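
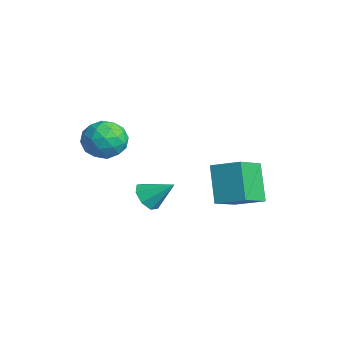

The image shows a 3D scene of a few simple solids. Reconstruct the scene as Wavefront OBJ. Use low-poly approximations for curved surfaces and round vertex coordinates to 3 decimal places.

v -0.41 -3.263 -1.214
v 0.139 -3.346 -1.532
v 0.13 -2.477 -0.486
v -0.134 -2.984 -1.72
v -0.568 -2.786 -1.611
v -0.91 -2.867 -1.27
v -0.959 -3.18 -0.896
v -0.687 -3.541 -0.709
v -0.253 -3.739 -0.817
v 0.09 -3.658 -1.158
v -2.018 0.496 -1.356
v -1.263 -0.606 -0.652
v -1.227 1.316 -0.921
v -0.472 0.214 -0.216
v -1.048 0.286 -2.724
v -0.293 -0.816 -2.019
v -0.257 1.106 -2.288
v 0.498 0.004 -1.584
v -3.468 -3.031 0.606
v -2.98 -3.104 -0.151
v -3.86 -4.436 0.491
v -3.372 -4.509 -0.266
v -2.957 -4.399 0.53
v -2.715 -3.531 0.601
v -4.125 -4.009 -0.261
v -3.883 -3.141 -0.19
v -3.386 -3.709 -0.687
v -2.664 -3.95 -0.198
v -4.176 -3.59 0.538
v -3.454 -3.831 1.027
v -3.19 -2.944 0.238
v -3.65 -4.596 0.102
v -3.407 -4.531 0.57
v -3.119 -4.575 0.125
v -3.034 -3.195 0.68
v -2.747 -3.238 0.235
v -2.734 -3.999 0.635
v -4.093 -4.302 0.105
v -3.806 -4.345 -0.34
v -3.721 -2.965 0.215
v -3.433 -3.009 -0.23
v -4.106 -3.541 -0.295
v -3.141 -3.343 -0.523
v -3.371 -4.169 -0.59
v -3.814 -3.875 -0.587
v -3.672 -3.364 -0.545
v -2.717 -3.485 -0.235
v -2.947 -4.311 -0.303
v -2.704 -4.246 0.165
v -2.561 -3.735 0.207
v -2.956 -3.84 -0.55
v -3.893 -3.229 0.643
v -4.123 -4.055 0.575
v -4.279 -3.805 0.133
v -4.136 -3.294 0.175
v -3.469 -3.371 0.93
v -3.699 -4.197 0.863
v -3.168 -4.176 0.885
v -3.026 -3.665 0.927
v -3.884 -3.7 0.89
f 2 1 4
f 2 4 3
f 4 1 5
f 4 5 3
f 5 1 6
f 5 6 3
f 6 1 7
f 6 7 3
f 7 1 8
f 7 8 3
f 8 1 9
f 8 9 3
f 9 1 10
f 9 10 3
f 10 1 2
f 10 2 3
f 12 14 11
f 15 12 11
f 11 14 13
f 13 15 11
f 12 18 14
f 16 12 15
f 16 18 12
f 14 18 13
f 17 15 13
f 13 18 17
f 17 16 15
f 18 16 17
f 19 56 35
f 56 30 59
f 35 59 24
f 56 59 35
f 19 35 31
f 35 24 36
f 31 36 20
f 35 36 31
f 19 31 40
f 31 20 41
f 40 41 26
f 31 41 40
f 19 40 52
f 40 26 55
f 52 55 29
f 40 55 52
f 19 52 56
f 52 29 60
f 56 60 30
f 52 60 56
f 20 36 47
f 36 24 50
f 47 50 28
f 36 50 47
f 24 59 37
f 59 30 58
f 37 58 23
f 59 58 37
f 30 60 57
f 60 29 53
f 57 53 21
f 60 53 57
f 29 55 54
f 55 26 42
f 54 42 25
f 55 42 54
f 26 41 46
f 41 20 43
f 46 43 27
f 41 43 46
f 22 48 34
f 48 28 49
f 34 49 23
f 48 49 34
f 22 34 32
f 34 23 33
f 32 33 21
f 34 33 32
f 22 32 39
f 32 21 38
f 39 38 25
f 32 38 39
f 22 39 44
f 39 25 45
f 44 45 27
f 39 45 44
f 22 44 48
f 44 27 51
f 48 51 28
f 44 51 48
f 23 49 37
f 49 28 50
f 37 50 24
f 49 50 37
f 21 33 57
f 33 23 58
f 57 58 30
f 33 58 57
f 25 38 54
f 38 21 53
f 54 53 29
f 38 53 54
f 27 45 46
f 45 25 42
f 46 42 26
f 45 42 46
f 28 51 47
f 51 27 43
f 47 43 20
f 51 43 47



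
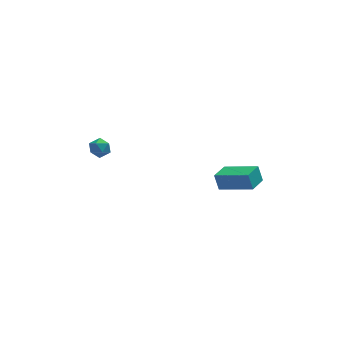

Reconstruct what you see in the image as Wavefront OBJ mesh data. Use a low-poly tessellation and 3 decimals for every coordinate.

v -3.544 -0.235 1.13
v -3.144 -0.799 1.073
v -4.056 -0.501 0.167
v -3.656 -1.065 0.11
v -4.139 -1.031 0.607
v -3.823 -0.866 1.202
v -3.377 -0.434 0.038
v -3.061 -0.269 0.633
v -3.041 -0.922 0.398
v -3.512 -1.291 0.75
v -3.688 -0.009 0.49
v -4.159 -0.378 0.842
v 4.249 -4.692 -0.351
v 4.028 -4.39 0.597
v 2.571 -3.641 -1.079
v 2.349 -3.338 -0.13
v 4.951 -3.682 -0.51
v 4.729 -3.379 0.439
v 3.272 -2.63 -1.237
v 3.051 -2.328 -0.289
f 1 12 6
f 1 6 2
f 1 2 8
f 1 8 11
f 1 11 12
f 2 6 10
f 6 12 5
f 12 11 3
f 11 8 7
f 8 2 9
f 4 10 5
f 4 5 3
f 4 3 7
f 4 7 9
f 4 9 10
f 5 10 6
f 3 5 12
f 7 3 11
f 9 7 8
f 10 9 2
f 14 16 13
f 17 14 13
f 13 16 15
f 15 17 13
f 14 20 16
f 18 14 17
f 18 20 14
f 16 20 15
f 19 17 15
f 15 20 19
f 19 18 17
f 20 18 19



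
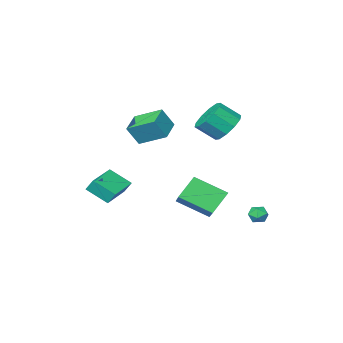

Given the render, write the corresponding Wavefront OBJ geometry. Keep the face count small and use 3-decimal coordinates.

v -1.784 0.661 -2.121
v -0.501 -0.661 -1.134
v -0.975 2.207 -1.102
v 0.308 0.885 -0.115
v -0.688 0.855 -3.285
v 0.595 -0.467 -2.298
v 0.121 2.401 -2.266
v 1.404 1.079 -1.279
v -3.59 2.066 -3.242
v -3.147 1.728 -2.924
v -3.593 1.352 -3.996
v -3.15 1.014 -3.678
v -3.746 1.06 -3.446
v -3.744 1.501 -2.98
v -2.996 1.579 -3.94
v -2.994 2.02 -3.474
v -2.78 1.427 -3.355
v -3.243 1.107 -3.05
v -3.497 1.973 -3.87
v -3.96 1.653 -3.565
v -0.204 -1.893 2.769
v 0.451 -2.093 3.932
v 0.859 -0.945 2.333
v 1.514 -1.144 3.497
v 0.706 -3.256 2.023
v 1.361 -3.455 3.187
v 1.769 -2.307 1.588
v 2.424 -2.507 2.751
v -2.568 -0.222 2.599
v -1.899 0.631 2.49
v -0.963 0.016 3.412
v -1.632 -0.838 3.521
v -2.318 0.76 3.002
v -1.383 0.144 3.923
v -2.833 0.513 3.359
v -1.898 -0.103 4.281
v -3.246 -0.015 3.427
v -2.311 -0.63 4.348
v -3.401 -0.622 3.178
v -2.465 -1.237 4.099
v -3.237 -1.076 2.708
v -2.301 -1.691 3.63
v -2.817 -1.204 2.197
v -1.882 -1.82 3.118
v -2.302 -0.957 1.839
v -1.367 -1.573 2.761
v -1.889 -0.43 1.772
v -0.954 -1.045 2.693
v -1.735 0.177 2.021
v -0.799 -0.438 2.942
v 2.558 -2.552 -1.869
v 2.338 -2.136 -1.149
v 4.212 -1.452 -1.997
v 3.991 -1.036 -1.278
v 3.309 -3.584 -1.042
v 3.088 -3.168 -0.323
v 4.962 -2.484 -1.171
v 4.742 -2.068 -0.451
f 2 4 1
f 5 2 1
f 1 4 3
f 3 5 1
f 2 8 4
f 6 2 5
f 6 8 2
f 4 8 3
f 7 5 3
f 3 8 7
f 7 6 5
f 8 6 7
f 9 20 14
f 9 14 10
f 9 10 16
f 9 16 19
f 9 19 20
f 10 14 18
f 14 20 13
f 20 19 11
f 19 16 15
f 16 10 17
f 12 18 13
f 12 13 11
f 12 11 15
f 12 15 17
f 12 17 18
f 13 18 14
f 11 13 20
f 15 11 19
f 17 15 16
f 18 17 10
f 22 24 21
f 25 22 21
f 21 24 23
f 23 25 21
f 22 28 24
f 26 22 25
f 26 28 22
f 24 28 23
f 27 25 23
f 23 28 27
f 27 26 25
f 28 26 27
f 30 29 33
f 30 33 31
f 31 33 34
f 31 34 32
f 33 29 35
f 33 35 34
f 34 35 36
f 34 36 32
f 35 29 37
f 35 37 36
f 36 37 38
f 36 38 32
f 37 29 39
f 37 39 38
f 38 39 40
f 38 40 32
f 39 29 41
f 39 41 40
f 40 41 42
f 40 42 32
f 41 29 43
f 41 43 42
f 42 43 44
f 42 44 32
f 43 29 45
f 43 45 44
f 44 45 46
f 44 46 32
f 45 29 47
f 45 47 46
f 46 47 48
f 46 48 32
f 47 29 49
f 47 49 48
f 48 49 50
f 48 50 32
f 49 29 30
f 49 30 50
f 50 30 31
f 50 31 32
f 52 54 51
f 55 52 51
f 51 54 53
f 53 55 51
f 52 58 54
f 56 52 55
f 56 58 52
f 54 58 53
f 57 55 53
f 53 58 57
f 57 56 55
f 58 56 57



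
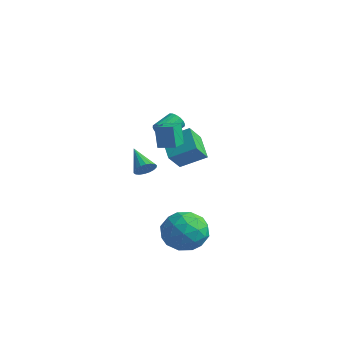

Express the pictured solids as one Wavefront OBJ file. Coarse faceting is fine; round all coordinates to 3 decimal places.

v 2.245 -4.317 1.549
v 1.982 -4.26 2.708
v 1.791 -3.461 1.403
v 1.528 -3.404 2.562
v 2.992 -3.896 1.698
v 2.729 -3.839 2.857
v 2.538 -3.04 1.552
v 2.275 -2.983 2.711
v 3.198 -2.306 -4.143
v 4.037 -3.058 -3.763
v 1.843 -3.602 -3.717
v 2.682 -4.354 -3.337
v 2.449 -3.364 -2.723
v 3.287 -2.563 -2.986
v 2.593 -4.097 -4.494
v 3.431 -3.296 -4.757
v 3.663 -4.165 -3.98
v 3.574 -3.712 -2.886
v 2.306 -2.948 -4.594
v 2.217 -2.495 -3.5
v 3.736 -2.568 -3.99
v 2.144 -4.092 -3.49
v 2.007 -3.51 -3.128
v 2.5 -3.952 -2.905
v 3.295 -2.277 -3.533
v 3.788 -2.719 -3.31
v 2.855 -2.899 -2.699
v 2.092 -3.941 -4.17
v 2.585 -4.383 -3.947
v 3.38 -2.708 -4.575
v 3.873 -3.15 -4.352
v 3.025 -3.761 -4.781
v 4.009 -3.661 -3.895
v 3.213 -4.422 -3.645
v 3.161 -4.271 -4.325
v 3.653 -3.801 -4.479
v 3.957 -3.394 -3.252
v 3.161 -4.156 -3.001
v 3.024 -3.574 -2.64
v 3.516 -3.103 -2.795
v 3.737 -4.045 -3.379
v 2.719 -2.504 -4.479
v 1.923 -3.266 -4.228
v 2.364 -3.557 -4.685
v 2.856 -3.086 -4.84
v 2.667 -2.238 -3.835
v 1.871 -2.999 -3.585
v 2.227 -2.859 -3.001
v 2.719 -2.389 -3.155
v 2.143 -2.615 -4.101
v -1.428 -1.037 0.012
v -0.517 -0.109 0.698
v -1.622 -0.18 -0.891
v -0.711 0.748 -0.205
v -0.289 -1.588 -0.755
v 0.622 -0.66 -0.069
v -0.483 -0.731 -1.658
v 0.428 0.197 -0.972
v -2.252 -0.396 0.001
v -2.009 -0.193 -0.436
v -2.105 0.82 -0.018
v -2.348 0.616 0.419
v -2.242 -0.19 -0.498
v -2.338 0.823 -0.08
v -2.476 -0.227 -0.46
v -2.572 0.786 -0.042
v -2.666 -0.299 -0.332
v -2.762 0.714 0.086
v -2.774 -0.389 -0.137
v -2.87 0.624 0.281
v -2.778 -0.481 0.085
v -2.875 0.532 0.503
v -2.679 -0.556 0.29
v -2.775 0.456 0.708
v -2.495 -0.6 0.438
v -2.591 0.413 0.856
v -2.262 -0.603 0.5
v -2.358 0.41 0.918
v -2.028 -0.566 0.462
v -2.124 0.447 0.88
v -1.838 -0.494 0.334
v -1.934 0.519 0.752
v -1.73 -0.404 0.139
v -1.826 0.609 0.557
v -1.725 -0.312 -0.083
v -1.822 0.701 0.335
v -1.825 -0.236 -0.288
v -1.921 0.776 0.13
v -1.809 -1.74 -1.975
v -1.513 -1.934 -1.504
v -3.011 -1.46 -1.105
v -1.456 -1.678 -1.507
v -1.468 -1.434 -1.604
v -1.549 -1.25 -1.773
v -1.681 -1.164 -1.983
v -1.838 -1.192 -2.192
v -1.99 -1.328 -2.357
v -2.106 -1.545 -2.447
v -2.163 -1.802 -2.444
v -2.15 -2.046 -2.347
v -2.07 -2.229 -2.178
v -1.938 -2.316 -1.968
v -1.78 -2.288 -1.759
v -1.629 -2.152 -1.594
f 2 4 1
f 5 2 1
f 1 4 3
f 3 5 1
f 2 8 4
f 6 2 5
f 6 8 2
f 4 8 3
f 7 5 3
f 3 8 7
f 7 6 5
f 8 6 7
f 9 46 25
f 46 20 49
f 25 49 14
f 46 49 25
f 9 25 21
f 25 14 26
f 21 26 10
f 25 26 21
f 9 21 30
f 21 10 31
f 30 31 16
f 21 31 30
f 9 30 42
f 30 16 45
f 42 45 19
f 30 45 42
f 9 42 46
f 42 19 50
f 46 50 20
f 42 50 46
f 10 26 37
f 26 14 40
f 37 40 18
f 26 40 37
f 14 49 27
f 49 20 48
f 27 48 13
f 49 48 27
f 20 50 47
f 50 19 43
f 47 43 11
f 50 43 47
f 19 45 44
f 45 16 32
f 44 32 15
f 45 32 44
f 16 31 36
f 31 10 33
f 36 33 17
f 31 33 36
f 12 38 24
f 38 18 39
f 24 39 13
f 38 39 24
f 12 24 22
f 24 13 23
f 22 23 11
f 24 23 22
f 12 22 29
f 22 11 28
f 29 28 15
f 22 28 29
f 12 29 34
f 29 15 35
f 34 35 17
f 29 35 34
f 12 34 38
f 34 17 41
f 38 41 18
f 34 41 38
f 13 39 27
f 39 18 40
f 27 40 14
f 39 40 27
f 11 23 47
f 23 13 48
f 47 48 20
f 23 48 47
f 15 28 44
f 28 11 43
f 44 43 19
f 28 43 44
f 17 35 36
f 35 15 32
f 36 32 16
f 35 32 36
f 18 41 37
f 41 17 33
f 37 33 10
f 41 33 37
f 52 54 51
f 55 52 51
f 51 54 53
f 53 55 51
f 52 58 54
f 56 52 55
f 56 58 52
f 54 58 53
f 57 55 53
f 53 58 57
f 57 56 55
f 58 56 57
f 60 59 63
f 60 63 61
f 61 63 64
f 61 64 62
f 63 59 65
f 63 65 64
f 64 65 66
f 64 66 62
f 65 59 67
f 65 67 66
f 66 67 68
f 66 68 62
f 67 59 69
f 67 69 68
f 68 69 70
f 68 70 62
f 69 59 71
f 69 71 70
f 70 71 72
f 70 72 62
f 71 59 73
f 71 73 72
f 72 73 74
f 72 74 62
f 73 59 75
f 73 75 74
f 74 75 76
f 74 76 62
f 75 59 77
f 75 77 76
f 76 77 78
f 76 78 62
f 77 59 79
f 77 79 78
f 78 79 80
f 78 80 62
f 79 59 81
f 79 81 80
f 80 81 82
f 80 82 62
f 81 59 83
f 81 83 82
f 82 83 84
f 82 84 62
f 83 59 85
f 83 85 84
f 84 85 86
f 84 86 62
f 85 59 87
f 85 87 86
f 86 87 88
f 86 88 62
f 87 59 60
f 87 60 88
f 88 60 61
f 88 61 62
f 90 89 92
f 90 92 91
f 92 89 93
f 92 93 91
f 93 89 94
f 93 94 91
f 94 89 95
f 94 95 91
f 95 89 96
f 95 96 91
f 96 89 97
f 96 97 91
f 97 89 98
f 97 98 91
f 98 89 99
f 98 99 91
f 99 89 100
f 99 100 91
f 100 89 101
f 100 101 91
f 101 89 102
f 101 102 91
f 102 89 103
f 102 103 91
f 103 89 104
f 103 104 91
f 104 89 90
f 104 90 91



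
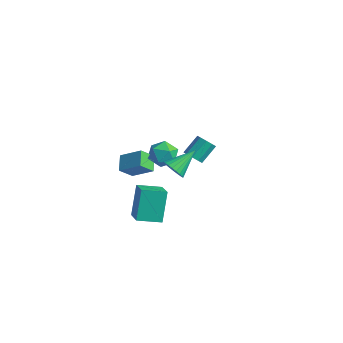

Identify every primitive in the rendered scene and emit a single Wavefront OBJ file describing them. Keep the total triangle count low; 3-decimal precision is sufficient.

v -0.26 -2.046 0.589
v -0.411 -2.834 1.356
v -0.936 -1.413 1.104
v -1.087 -2.201 1.872
v 0.847 -1.499 1.368
v 0.696 -2.287 2.136
v 0.171 -0.866 1.884
v 0.02 -1.654 2.651
v 3.325 -2.268 3.4
v 4.025 -2.421 3.543
v 3.455 -0.832 4.3
v 4.049 -2.271 3.301
v 3.962 -2.122 3.075
v 3.779 -1.994 2.898
v 3.527 -1.908 2.797
v 3.244 -1.877 2.788
v 2.973 -1.906 2.873
v 2.756 -1.989 3.037
v 2.626 -2.115 3.257
v 2.602 -2.265 3.498
v 2.688 -2.414 3.725
v 2.871 -2.542 3.901
v 3.124 -2.628 4.002
v 3.407 -2.659 4.011
v 3.677 -2.63 3.927
v 3.894 -2.547 3.762
v 2.562 -4.473 0.443
v 2.044 -3.676 2.123
v 3.321 -3.37 0.154
v 2.803 -2.573 1.834
v 3.737 -5.107 1.106
v 3.219 -4.31 2.786
v 4.496 -4.004 0.817
v 3.978 -3.207 2.497
v -0.366 2.389 -0.261
v -0.028 2.043 0.143
v -0.036 3.066 1.024
v -0.374 3.411 0.621
v 0.234 2.267 -0.115
v 0.227 3.29 0.766
v 0.216 2.548 -0.441
v 0.208 3.571 0.44
v -0.075 2.754 -0.683
v -0.083 3.777 0.198
v -0.502 2.789 -0.727
v -0.51 3.812 0.154
v -0.866 2.637 -0.553
v -0.873 3.66 0.328
v -0.996 2.368 -0.242
v -1.003 3.391 0.639
v -0.831 2.109 0.06
v -0.838 3.132 0.941
v -0.449 1.981 0.212
v -0.456 3.003 1.093
v 1.081 0.044 2.506
v 1.511 -0.595 2.013
v -0.131 -0.805 2.547
v 0.299 -1.444 2.054
v 0.559 -1.28 2.915
v 1.308 -0.755 2.89
v 0.072 -0.645 1.67
v 0.821 -0.12 1.645
v 0.888 -1.021 1.496
v 1.188 -1.413 2.266
v 0.192 0.013 2.294
v 0.492 -0.379 3.064
f 2 4 1
f 5 2 1
f 1 4 3
f 3 5 1
f 2 8 4
f 6 2 5
f 6 8 2
f 4 8 3
f 7 5 3
f 3 8 7
f 7 6 5
f 8 6 7
f 10 9 12
f 10 12 11
f 12 9 13
f 12 13 11
f 13 9 14
f 13 14 11
f 14 9 15
f 14 15 11
f 15 9 16
f 15 16 11
f 16 9 17
f 16 17 11
f 17 9 18
f 17 18 11
f 18 9 19
f 18 19 11
f 19 9 20
f 19 20 11
f 20 9 21
f 20 21 11
f 21 9 22
f 21 22 11
f 22 9 23
f 22 23 11
f 23 9 24
f 23 24 11
f 24 9 25
f 24 25 11
f 25 9 26
f 25 26 11
f 26 9 10
f 26 10 11
f 28 30 27
f 31 28 27
f 27 30 29
f 29 31 27
f 28 34 30
f 32 28 31
f 32 34 28
f 30 34 29
f 33 31 29
f 29 34 33
f 33 32 31
f 34 32 33
f 36 35 39
f 36 39 37
f 37 39 40
f 37 40 38
f 39 35 41
f 39 41 40
f 40 41 42
f 40 42 38
f 41 35 43
f 41 43 42
f 42 43 44
f 42 44 38
f 43 35 45
f 43 45 44
f 44 45 46
f 44 46 38
f 45 35 47
f 45 47 46
f 46 47 48
f 46 48 38
f 47 35 49
f 47 49 48
f 48 49 50
f 48 50 38
f 49 35 51
f 49 51 50
f 50 51 52
f 50 52 38
f 51 35 53
f 51 53 52
f 52 53 54
f 52 54 38
f 53 35 36
f 53 36 54
f 54 36 37
f 54 37 38
f 55 66 60
f 55 60 56
f 55 56 62
f 55 62 65
f 55 65 66
f 56 60 64
f 60 66 59
f 66 65 57
f 65 62 61
f 62 56 63
f 58 64 59
f 58 59 57
f 58 57 61
f 58 61 63
f 58 63 64
f 59 64 60
f 57 59 66
f 61 57 65
f 63 61 62
f 64 63 56



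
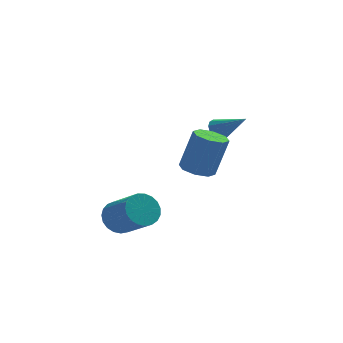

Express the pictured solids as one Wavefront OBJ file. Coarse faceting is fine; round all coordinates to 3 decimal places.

v -2.07 -1.442 -0.314
v -1.359 -0.867 -0.214
v -0.438 -2.224 1.033
v -1.15 -2.798 0.934
v -1.588 -0.76 0.072
v -0.667 -2.116 1.319
v -1.901 -0.77 0.292
v -0.98 -2.127 1.539
v -2.243 -0.897 0.407
v -1.322 -2.253 1.654
v -2.556 -1.117 0.398
v -1.635 -2.474 1.645
v -2.784 -1.394 0.265
v -1.863 -2.751 1.512
v -2.889 -1.679 0.033
v -1.968 -3.036 1.28
v -2.853 -1.923 -0.26
v -1.932 -3.28 0.987
v -2.681 -2.084 -0.561
v -1.76 -3.44 0.686
v -2.403 -2.134 -0.82
v -1.483 -3.49 0.427
v -2.069 -2.064 -0.991
v -1.148 -3.42 0.256
v -1.734 -1.886 -1.045
v -0.813 -3.243 0.202
v -1.458 -1.632 -0.973
v -0.537 -2.988 0.274
v -1.287 -1.345 -0.786
v -0.366 -2.701 0.461
v -1.252 -1.074 -0.518
v -0.331 -2.431 0.729
v 1.528 -0.96 2.233
v 2.246 -0.574 1.958
v 2.91 -0.375 3.973
v 2.192 -0.76 4.247
v 1.76 -0.146 2.076
v 2.423 0.053 4.09
v 1.138 -0.195 2.286
v 1.801 0.004 4.3
v 0.745 -0.692 2.464
v 1.408 -0.493 4.479
v 0.81 -1.345 2.507
v 1.474 -1.146 4.522
v 1.297 -1.773 2.39
v 1.96 -1.574 4.404
v 1.919 -1.724 2.18
v 2.582 -1.525 4.194
v 2.312 -1.227 2.001
v 2.975 -1.028 4.016
v 3.235 3.623 2.266
v 3.736 3.797 1.89
v 4.405 2.697 3.394
v 3.709 4.042 2.118
v 3.556 4.175 2.387
v 3.317 4.16 2.623
v 3.056 4.001 2.763
v 2.843 3.741 2.771
v 2.735 3.449 2.643
v 2.761 3.204 2.414
v 2.914 3.071 2.146
v 3.153 3.086 1.91
v 3.415 3.244 1.769
v 3.628 3.505 1.762
f 2 1 5
f 2 5 3
f 3 5 6
f 3 6 4
f 5 1 7
f 5 7 6
f 6 7 8
f 6 8 4
f 7 1 9
f 7 9 8
f 8 9 10
f 8 10 4
f 9 1 11
f 9 11 10
f 10 11 12
f 10 12 4
f 11 1 13
f 11 13 12
f 12 13 14
f 12 14 4
f 13 1 15
f 13 15 14
f 14 15 16
f 14 16 4
f 15 1 17
f 15 17 16
f 16 17 18
f 16 18 4
f 17 1 19
f 17 19 18
f 18 19 20
f 18 20 4
f 19 1 21
f 19 21 20
f 20 21 22
f 20 22 4
f 21 1 23
f 21 23 22
f 22 23 24
f 22 24 4
f 23 1 25
f 23 25 24
f 24 25 26
f 24 26 4
f 25 1 27
f 25 27 26
f 26 27 28
f 26 28 4
f 27 1 29
f 27 29 28
f 28 29 30
f 28 30 4
f 29 1 31
f 29 31 30
f 30 31 32
f 30 32 4
f 31 1 2
f 31 2 32
f 32 2 3
f 32 3 4
f 34 33 37
f 34 37 35
f 35 37 38
f 35 38 36
f 37 33 39
f 37 39 38
f 38 39 40
f 38 40 36
f 39 33 41
f 39 41 40
f 40 41 42
f 40 42 36
f 41 33 43
f 41 43 42
f 42 43 44
f 42 44 36
f 43 33 45
f 43 45 44
f 44 45 46
f 44 46 36
f 45 33 47
f 45 47 46
f 46 47 48
f 46 48 36
f 47 33 49
f 47 49 48
f 48 49 50
f 48 50 36
f 49 33 34
f 49 34 50
f 50 34 35
f 50 35 36
f 52 51 54
f 52 54 53
f 54 51 55
f 54 55 53
f 55 51 56
f 55 56 53
f 56 51 57
f 56 57 53
f 57 51 58
f 57 58 53
f 58 51 59
f 58 59 53
f 59 51 60
f 59 60 53
f 60 51 61
f 60 61 53
f 61 51 62
f 61 62 53
f 62 51 63
f 62 63 53
f 63 51 64
f 63 64 53
f 64 51 52
f 64 52 53



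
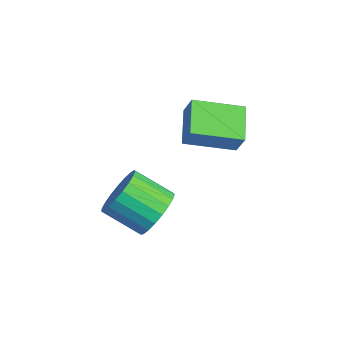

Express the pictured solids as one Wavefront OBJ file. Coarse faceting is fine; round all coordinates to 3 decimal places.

v 0.889 -0.963 -2.701
v 1.527 -1.106 -2.083
v 0.61 -1.999 -1.341
v -0.029 -1.857 -1.959
v 1.35 -0.808 -1.944
v 0.432 -1.701 -1.202
v 1.092 -0.536 -1.935
v 0.174 -1.429 -1.193
v 0.8 -0.339 -2.059
v -0.118 -1.232 -1.317
v 0.522 -0.249 -2.294
v -0.395 -1.142 -1.552
v 0.309 -0.283 -2.6
v -0.609 -1.176 -1.858
v 0.195 -0.435 -2.922
v -0.723 -1.328 -2.181
v 0.202 -0.678 -3.207
v -0.716 -1.571 -2.465
v 0.327 -0.97 -3.404
v -0.591 -1.863 -2.662
v 0.55 -1.261 -3.479
v -0.368 -2.154 -2.738
v 0.831 -1.501 -3.42
v -0.087 -2.394 -2.679
v 1.122 -1.648 -3.237
v 0.204 -2.541 -2.495
v 1.373 -1.676 -2.961
v 0.455 -2.57 -2.219
v 1.54 -1.582 -2.639
v 0.622 -2.475 -1.898
v 1.595 -1.38 -2.329
v 0.677 -2.273 -1.587
v -1.24 0.963 -0.135
v -0.821 1.037 0.726
v -0.598 2.517 -0.581
v -0.179 2.591 0.279
v -0.141 0.369 -0.619
v 0.278 0.443 0.241
v 0.501 1.923 -1.066
v 0.92 1.997 -0.205
f 2 1 5
f 2 5 3
f 3 5 6
f 3 6 4
f 5 1 7
f 5 7 6
f 6 7 8
f 6 8 4
f 7 1 9
f 7 9 8
f 8 9 10
f 8 10 4
f 9 1 11
f 9 11 10
f 10 11 12
f 10 12 4
f 11 1 13
f 11 13 12
f 12 13 14
f 12 14 4
f 13 1 15
f 13 15 14
f 14 15 16
f 14 16 4
f 15 1 17
f 15 17 16
f 16 17 18
f 16 18 4
f 17 1 19
f 17 19 18
f 18 19 20
f 18 20 4
f 19 1 21
f 19 21 20
f 20 21 22
f 20 22 4
f 21 1 23
f 21 23 22
f 22 23 24
f 22 24 4
f 23 1 25
f 23 25 24
f 24 25 26
f 24 26 4
f 25 1 27
f 25 27 26
f 26 27 28
f 26 28 4
f 27 1 29
f 27 29 28
f 28 29 30
f 28 30 4
f 29 1 31
f 29 31 30
f 30 31 32
f 30 32 4
f 31 1 2
f 31 2 32
f 32 2 3
f 32 3 4
f 34 36 33
f 37 34 33
f 33 36 35
f 35 37 33
f 34 40 36
f 38 34 37
f 38 40 34
f 36 40 35
f 39 37 35
f 35 40 39
f 39 38 37
f 40 38 39



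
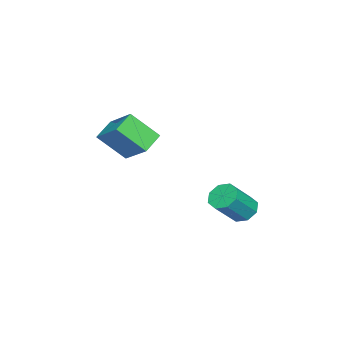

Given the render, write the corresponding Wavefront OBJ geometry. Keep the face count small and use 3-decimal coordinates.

v -0.17 -3.606 0.02
v 0.714 -2.233 1.122
v -0.537 -2.243 -1.383
v 0.347 -0.871 -0.281
v 0.993 -3.889 -0.559
v 1.877 -2.517 0.543
v 0.626 -2.527 -1.962
v 1.51 -1.154 -0.86
v 0.367 3.329 -4.595
v 1.002 3.747 -4.953
v 2.208 3.089 -3.583
v 1.573 2.671 -3.225
v 0.693 4.099 -4.512
v 1.899 3.441 -3.142
v 0.194 4 -4.12
v 1.399 3.342 -2.75
v -0.204 3.508 -4.006
v 1.001 2.85 -2.636
v -0.268 2.911 -4.237
v 0.938 2.253 -2.867
v 0.041 2.559 -4.678
v 1.247 1.901 -3.308
v 0.541 2.658 -5.07
v 1.746 2 -3.7
v 0.939 3.15 -5.184
v 2.144 2.492 -3.814
f 2 4 1
f 5 2 1
f 1 4 3
f 3 5 1
f 2 8 4
f 6 2 5
f 6 8 2
f 4 8 3
f 7 5 3
f 3 8 7
f 7 6 5
f 8 6 7
f 10 9 13
f 10 13 11
f 11 13 14
f 11 14 12
f 13 9 15
f 13 15 14
f 14 15 16
f 14 16 12
f 15 9 17
f 15 17 16
f 16 17 18
f 16 18 12
f 17 9 19
f 17 19 18
f 18 19 20
f 18 20 12
f 19 9 21
f 19 21 20
f 20 21 22
f 20 22 12
f 21 9 23
f 21 23 22
f 22 23 24
f 22 24 12
f 23 9 25
f 23 25 24
f 24 25 26
f 24 26 12
f 25 9 10
f 25 10 26
f 26 10 11
f 26 11 12



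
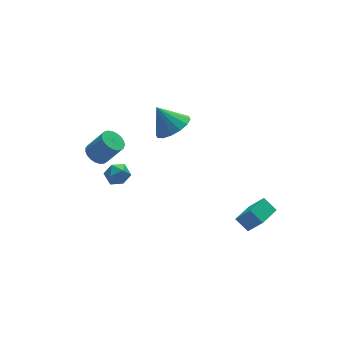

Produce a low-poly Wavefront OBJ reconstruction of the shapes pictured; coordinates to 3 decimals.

v 0.28 1.118 2.889
v 1.088 0.808 3.448
v -0.3 1.842 4.131
v 1.235 1.278 3.242
v 1.125 1.705 2.942
v 0.789 1.974 2.628
v 0.317 2.015 2.384
v -0.165 1.814 2.275
v -0.528 1.428 2.331
v -0.674 0.958 2.536
v -0.565 0.531 2.837
v -0.229 0.262 3.151
v 0.243 0.221 3.395
v 0.726 0.422 3.504
v -2.906 3.524 -0.119
v -2.554 3.049 -0.511
v -1.802 2.601 0.706
v -2.154 3.076 1.099
v -2.38 3.286 -0.532
v -1.627 2.838 0.686
v -2.297 3.565 -0.481
v -1.544 3.117 0.737
v -2.319 3.837 -0.367
v -1.566 3.388 0.851
v -2.443 4.054 -0.21
v -1.69 3.606 1.007
v -2.647 4.18 -0.038
v -1.894 3.732 1.18
v -2.895 4.193 0.121
v -2.143 3.744 1.338
v -3.146 4.089 0.238
v -2.394 3.641 1.455
v -3.355 3.889 0.293
v -2.603 3.44 1.511
v -3.487 3.625 0.277
v -2.734 3.176 1.495
v -3.518 3.344 0.193
v -2.766 2.895 1.41
v -3.443 3.094 0.055
v -2.691 2.645 1.272
v -3.276 2.918 -0.114
v -2.523 2.47 1.104
v -3.044 2.847 -0.283
v -2.292 2.399 0.935
v -2.789 2.894 -0.423
v -2.037 2.445 0.794
v -4.071 -0.034 1.967
v -3.644 -0.014 1.395
v -3.316 -0.726 2.505
v -2.889 -0.706 1.933
v -2.977 -0.121 2.334
v -3.444 0.307 2.002
v -3.516 -1.047 1.898
v -3.983 -0.619 1.566
v -3.301 -0.639 1.352
v -2.968 -0.067 1.621
v -3.992 -0.673 2.279
v -3.659 -0.101 2.548
v 3.285 -3.053 -2.711
v 2.915 -2.358 -2.161
v 2.828 -2.35 -3.906
v 2.458 -1.655 -3.356
v 4.422 -2.405 -2.764
v 4.052 -1.71 -2.214
v 3.965 -1.702 -3.959
v 3.595 -1.007 -3.409
f 2 1 4
f 2 4 3
f 4 1 5
f 4 5 3
f 5 1 6
f 5 6 3
f 6 1 7
f 6 7 3
f 7 1 8
f 7 8 3
f 8 1 9
f 8 9 3
f 9 1 10
f 9 10 3
f 10 1 11
f 10 11 3
f 11 1 12
f 11 12 3
f 12 1 13
f 12 13 3
f 13 1 14
f 13 14 3
f 14 1 2
f 14 2 3
f 16 15 19
f 16 19 17
f 17 19 20
f 17 20 18
f 19 15 21
f 19 21 20
f 20 21 22
f 20 22 18
f 21 15 23
f 21 23 22
f 22 23 24
f 22 24 18
f 23 15 25
f 23 25 24
f 24 25 26
f 24 26 18
f 25 15 27
f 25 27 26
f 26 27 28
f 26 28 18
f 27 15 29
f 27 29 28
f 28 29 30
f 28 30 18
f 29 15 31
f 29 31 30
f 30 31 32
f 30 32 18
f 31 15 33
f 31 33 32
f 32 33 34
f 32 34 18
f 33 15 35
f 33 35 34
f 34 35 36
f 34 36 18
f 35 15 37
f 35 37 36
f 36 37 38
f 36 38 18
f 37 15 39
f 37 39 38
f 38 39 40
f 38 40 18
f 39 15 41
f 39 41 40
f 40 41 42
f 40 42 18
f 41 15 43
f 41 43 42
f 42 43 44
f 42 44 18
f 43 15 45
f 43 45 44
f 44 45 46
f 44 46 18
f 45 15 16
f 45 16 46
f 46 16 17
f 46 17 18
f 47 58 52
f 47 52 48
f 47 48 54
f 47 54 57
f 47 57 58
f 48 52 56
f 52 58 51
f 58 57 49
f 57 54 53
f 54 48 55
f 50 56 51
f 50 51 49
f 50 49 53
f 50 53 55
f 50 55 56
f 51 56 52
f 49 51 58
f 53 49 57
f 55 53 54
f 56 55 48
f 60 62 59
f 63 60 59
f 59 62 61
f 61 63 59
f 60 66 62
f 64 60 63
f 64 66 60
f 62 66 61
f 65 63 61
f 61 66 65
f 65 64 63
f 66 64 65



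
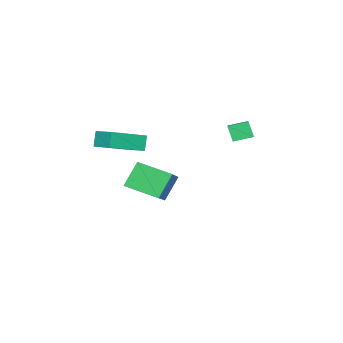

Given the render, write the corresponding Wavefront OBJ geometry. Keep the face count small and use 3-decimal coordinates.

v -3.918 -3.128 -1.593
v -2.081 -2.805 -0.505
v -3.901 -1.516 -2.101
v -2.063 -1.193 -1.013
v -3.157 -3.507 -2.767
v -1.319 -3.184 -1.679
v -3.139 -1.895 -3.275
v -1.302 -1.572 -2.187
v -4.051 0.967 0.488
v -4.299 0.639 1.266
v -4.399 1.806 0.731
v -4.647 1.478 1.509
v -2.953 1.282 0.971
v -3.201 0.954 1.749
v -3.301 2.121 1.214
v -3.549 1.793 1.992
v 0.481 -2.259 1.481
v 0.116 -2.293 2.204
v 0.826 -1.455 1.692
v 0.461 -1.488 2.415
v 2.199 -3.212 2.305
v 1.834 -3.245 3.028
v 2.544 -2.407 2.516
v 2.179 -2.441 3.239
f 2 4 1
f 5 2 1
f 1 4 3
f 3 5 1
f 2 8 4
f 6 2 5
f 6 8 2
f 4 8 3
f 7 5 3
f 3 8 7
f 7 6 5
f 8 6 7
f 10 12 9
f 13 10 9
f 9 12 11
f 11 13 9
f 10 16 12
f 14 10 13
f 14 16 10
f 12 16 11
f 15 13 11
f 11 16 15
f 15 14 13
f 16 14 15
f 18 20 17
f 21 18 17
f 17 20 19
f 19 21 17
f 18 24 20
f 22 18 21
f 22 24 18
f 20 24 19
f 23 21 19
f 19 24 23
f 23 22 21
f 24 22 23



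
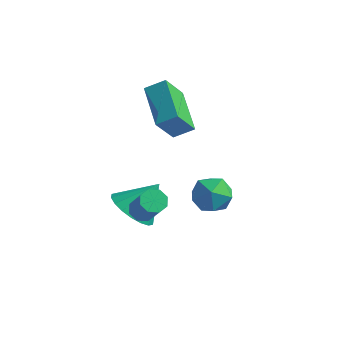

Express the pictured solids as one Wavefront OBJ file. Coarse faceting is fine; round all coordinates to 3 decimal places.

v 0.585 2.395 -1.3
v 1.193 2.651 -0.761
v 0.507 1.189 -0.639
v 1.115 1.445 -0.1
v 0.345 1.807 -0.077
v 0.393 2.553 -0.485
v 1.307 1.287 -0.915
v 1.355 2.033 -1.323
v 1.639 1.966 -0.523
v 1.044 2.288 -0.005
v 0.656 1.552 -1.395
v 0.061 1.874 -0.877
v -1.21 2.636 0.996
v -1.397 1.814 2.14
v -2.486 3.825 1.642
v -2.673 3.004 2.785
v -0.587 3.076 1.415
v -0.774 2.255 2.558
v -1.863 4.266 2.06
v -2.05 3.444 3.204
v -0.913 0.253 -1.139
v -0.567 0.049 -1.454
v 0.278 -0.518 -0.155
v -0.067 -0.313 0.159
v -0.478 0.415 -1.352
v 0.367 -0.152 -0.053
v -0.644 0.687 -1.125
v 0.202 0.12 0.173
v -0.967 0.704 -0.907
v -0.122 0.137 0.391
v -1.258 0.458 -0.825
v -0.413 -0.109 0.474
v -1.347 0.092 -0.927
v -0.502 -0.475 0.372
v -1.182 -0.18 -1.153
v -0.336 -0.747 0.145
v -0.858 -0.197 -1.371
v -0.013 -0.764 -0.073
v -1.744 0.821 -1.941
v -0.983 0.222 -1.892
v -1.156 1.659 -0.859
v -0.858 0.513 -2.185
v -0.908 0.865 -2.43
v -1.123 1.208 -2.578
v -1.462 1.475 -2.6
v -1.857 1.612 -2.492
v -2.229 1.593 -2.274
v -2.506 1.421 -1.991
v -2.631 1.13 -1.698
v -2.581 0.778 -1.453
v -2.365 0.435 -1.304
v -2.027 0.168 -1.282
v -1.632 0.031 -1.391
v -1.26 0.05 -1.608
f 1 12 6
f 1 6 2
f 1 2 8
f 1 8 11
f 1 11 12
f 2 6 10
f 6 12 5
f 12 11 3
f 11 8 7
f 8 2 9
f 4 10 5
f 4 5 3
f 4 3 7
f 4 7 9
f 4 9 10
f 5 10 6
f 3 5 12
f 7 3 11
f 9 7 8
f 10 9 2
f 14 16 13
f 17 14 13
f 13 16 15
f 15 17 13
f 14 20 16
f 18 14 17
f 18 20 14
f 16 20 15
f 19 17 15
f 15 20 19
f 19 18 17
f 20 18 19
f 22 21 25
f 22 25 23
f 23 25 26
f 23 26 24
f 25 21 27
f 25 27 26
f 26 27 28
f 26 28 24
f 27 21 29
f 27 29 28
f 28 29 30
f 28 30 24
f 29 21 31
f 29 31 30
f 30 31 32
f 30 32 24
f 31 21 33
f 31 33 32
f 32 33 34
f 32 34 24
f 33 21 35
f 33 35 34
f 34 35 36
f 34 36 24
f 35 21 37
f 35 37 36
f 36 37 38
f 36 38 24
f 37 21 22
f 37 22 38
f 38 22 23
f 38 23 24
f 40 39 42
f 40 42 41
f 42 39 43
f 42 43 41
f 43 39 44
f 43 44 41
f 44 39 45
f 44 45 41
f 45 39 46
f 45 46 41
f 46 39 47
f 46 47 41
f 47 39 48
f 47 48 41
f 48 39 49
f 48 49 41
f 49 39 50
f 49 50 41
f 50 39 51
f 50 51 41
f 51 39 52
f 51 52 41
f 52 39 53
f 52 53 41
f 53 39 54
f 53 54 41
f 54 39 40
f 54 40 41



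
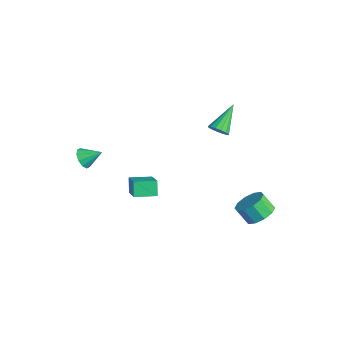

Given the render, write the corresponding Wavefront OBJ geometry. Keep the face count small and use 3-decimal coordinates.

v 3.918 3.184 -2.388
v 4.776 3 -1.999
v 4.26 2.531 -1.084
v 3.402 2.716 -1.472
v 4.605 3.539 -1.819
v 4.09 3.07 -0.904
v 4.172 3.942 -1.856
v 3.657 3.474 -0.941
v 3.642 4.056 -2.097
v 3.126 3.588 -1.181
v 3.217 3.837 -2.448
v 2.701 3.369 -1.533
v 3.06 3.369 -2.776
v 2.544 2.9 -1.861
v 3.23 2.83 -2.956
v 2.715 2.361 -2.041
v 3.663 2.426 -2.919
v 3.148 1.958 -2.004
v 4.194 2.312 -2.679
v 3.678 1.844 -1.763
v 4.619 2.531 -2.327
v 4.103 2.063 -1.412
v 2.765 -4.176 2.584
v 4.286 -4.528 3.595
v 3.101 -2.975 2.497
v 4.622 -3.327 3.507
v 3.258 -4.373 1.773
v 4.779 -4.725 2.783
v 3.594 -3.172 1.685
v 5.115 -3.524 2.696
v -3.556 -4.358 -0.678
v -3.093 -4.831 -0.37
v -3.024 -3.422 -0.042
v -2.905 -4.679 -0.751
v -2.965 -4.404 -1.104
v -3.252 -4.112 -1.294
v -3.654 -3.913 -1.249
v -4.019 -3.884 -0.986
v -4.208 -4.036 -0.605
v -4.147 -4.311 -0.252
v -3.861 -4.603 -0.062
v -3.458 -4.802 -0.107
v 0.068 2.366 2.258
v 0.564 2.289 2.687
v -0.788 3.694 3.482
v 0.663 2.543 2.482
v 0.604 2.749 2.216
v 0.401 2.853 1.962
v 0.109 2.826 1.786
v -0.194 2.676 1.737
v -0.427 2.442 1.828
v -0.526 2.189 2.033
v -0.467 1.982 2.299
v -0.264 1.878 2.554
v 0.028 1.905 2.729
v 0.331 2.055 2.778
f 2 1 5
f 2 5 3
f 3 5 6
f 3 6 4
f 5 1 7
f 5 7 6
f 6 7 8
f 6 8 4
f 7 1 9
f 7 9 8
f 8 9 10
f 8 10 4
f 9 1 11
f 9 11 10
f 10 11 12
f 10 12 4
f 11 1 13
f 11 13 12
f 12 13 14
f 12 14 4
f 13 1 15
f 13 15 14
f 14 15 16
f 14 16 4
f 15 1 17
f 15 17 16
f 16 17 18
f 16 18 4
f 17 1 19
f 17 19 18
f 18 19 20
f 18 20 4
f 19 1 21
f 19 21 20
f 20 21 22
f 20 22 4
f 21 1 2
f 21 2 22
f 22 2 3
f 22 3 4
f 24 26 23
f 27 24 23
f 23 26 25
f 25 27 23
f 24 30 26
f 28 24 27
f 28 30 24
f 26 30 25
f 29 27 25
f 25 30 29
f 29 28 27
f 30 28 29
f 32 31 34
f 32 34 33
f 34 31 35
f 34 35 33
f 35 31 36
f 35 36 33
f 36 31 37
f 36 37 33
f 37 31 38
f 37 38 33
f 38 31 39
f 38 39 33
f 39 31 40
f 39 40 33
f 40 31 41
f 40 41 33
f 41 31 42
f 41 42 33
f 42 31 32
f 42 32 33
f 44 43 46
f 44 46 45
f 46 43 47
f 46 47 45
f 47 43 48
f 47 48 45
f 48 43 49
f 48 49 45
f 49 43 50
f 49 50 45
f 50 43 51
f 50 51 45
f 51 43 52
f 51 52 45
f 52 43 53
f 52 53 45
f 53 43 54
f 53 54 45
f 54 43 55
f 54 55 45
f 55 43 56
f 55 56 45
f 56 43 44
f 56 44 45



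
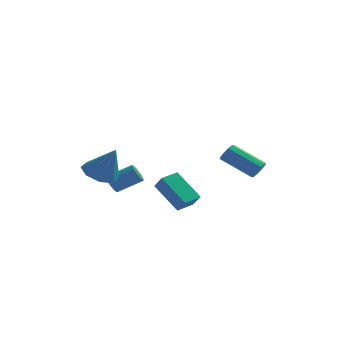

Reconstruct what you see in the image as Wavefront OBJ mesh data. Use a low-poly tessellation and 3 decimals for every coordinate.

v 3.317 3.655 -0.236
v 3.634 3.904 0.181
v 1.94 4.334 1.213
v 1.623 4.085 0.796
v 3.551 4.156 -0.061
v 1.857 4.586 0.972
v 3.379 4.216 -0.369
v 1.685 4.646 0.664
v 3.183 4.062 -0.627
v 1.489 4.493 0.406
v 3.038 3.753 -0.735
v 1.344 4.183 0.298
v 3 3.406 -0.653
v 1.306 3.836 0.379
v 3.083 3.154 -0.412
v 1.389 3.584 0.621
v 3.255 3.094 -0.104
v 1.561 3.524 0.929
v 3.451 3.247 0.154
v 1.757 3.678 1.187
v 3.596 3.557 0.262
v 1.902 3.987 1.295
v -3.35 -0.663 -0.008
v -3.093 -0.536 -0.49
v -1.853 -0.251 0.247
v -2.11 -0.377 0.728
v -3.206 -0.286 -0.397
v -1.966 -0 0.34
v -3.357 -0.137 -0.2
v -2.118 0.149 0.537
v -3.507 -0.128 0.048
v -2.267 0.157 0.785
v -3.614 -0.263 0.281
v -2.375 0.023 1.018
v -3.651 -0.505 0.437
v -2.411 -0.219 1.174
v -3.607 -0.789 0.473
v -2.367 -0.504 1.21
v -3.494 -1.04 0.38
v -2.254 -0.754 1.117
v -3.342 -1.189 0.183
v -2.103 -0.903 0.92
v -3.193 -1.197 -0.065
v -1.953 -0.912 0.672
v -3.085 -1.063 -0.298
v -1.846 -0.777 0.439
v -3.049 -0.821 -0.454
v -1.809 -0.535 0.283
v -3.665 -1.854 1.18
v -2.921 -2.336 0.718
v -2.835 -2.126 2.8
v -2.791 -1.584 0.777
v -3.173 -0.991 1.073
v -3.843 -0.903 1.431
v -4.409 -1.372 1.643
v -4.54 -2.124 1.584
v -4.158 -2.718 1.288
v -3.488 -2.806 0.93
v -1.272 -0.562 -0.034
v -0.84 -1.017 0.666
v -0.642 0.242 0.098
v -0.21 -0.213 0.798
v -0.03 -1.327 -1.298
v 0.402 -1.782 -0.598
v 0.6 -0.523 -1.166
v 1.032 -0.978 -0.466
f 2 1 5
f 2 5 3
f 3 5 6
f 3 6 4
f 5 1 7
f 5 7 6
f 6 7 8
f 6 8 4
f 7 1 9
f 7 9 8
f 8 9 10
f 8 10 4
f 9 1 11
f 9 11 10
f 10 11 12
f 10 12 4
f 11 1 13
f 11 13 12
f 12 13 14
f 12 14 4
f 13 1 15
f 13 15 14
f 14 15 16
f 14 16 4
f 15 1 17
f 15 17 16
f 16 17 18
f 16 18 4
f 17 1 19
f 17 19 18
f 18 19 20
f 18 20 4
f 19 1 21
f 19 21 20
f 20 21 22
f 20 22 4
f 21 1 2
f 21 2 22
f 22 2 3
f 22 3 4
f 24 23 27
f 24 27 25
f 25 27 28
f 25 28 26
f 27 23 29
f 27 29 28
f 28 29 30
f 28 30 26
f 29 23 31
f 29 31 30
f 30 31 32
f 30 32 26
f 31 23 33
f 31 33 32
f 32 33 34
f 32 34 26
f 33 23 35
f 33 35 34
f 34 35 36
f 34 36 26
f 35 23 37
f 35 37 36
f 36 37 38
f 36 38 26
f 37 23 39
f 37 39 38
f 38 39 40
f 38 40 26
f 39 23 41
f 39 41 40
f 40 41 42
f 40 42 26
f 41 23 43
f 41 43 42
f 42 43 44
f 42 44 26
f 43 23 45
f 43 45 44
f 44 45 46
f 44 46 26
f 45 23 47
f 45 47 46
f 46 47 48
f 46 48 26
f 47 23 24
f 47 24 48
f 48 24 25
f 48 25 26
f 50 49 52
f 50 52 51
f 52 49 53
f 52 53 51
f 53 49 54
f 53 54 51
f 54 49 55
f 54 55 51
f 55 49 56
f 55 56 51
f 56 49 57
f 56 57 51
f 57 49 58
f 57 58 51
f 58 49 50
f 58 50 51
f 60 62 59
f 63 60 59
f 59 62 61
f 61 63 59
f 60 66 62
f 64 60 63
f 64 66 60
f 62 66 61
f 65 63 61
f 61 66 65
f 65 64 63
f 66 64 65



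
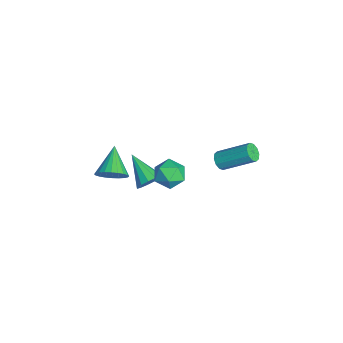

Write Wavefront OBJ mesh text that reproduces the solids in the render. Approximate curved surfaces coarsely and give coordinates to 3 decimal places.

v 3.381 0.508 0.341
v 4.308 0.348 0.116
v 3.092 -1.028 0.244
v 4.019 -1.188 0.019
v 3.781 -0.895 0.909
v 3.96 0.054 0.97
v 3.44 -0.734 -0.61
v 3.619 0.215 -0.549
v 4.345 -0.42 -0.472
v 4.555 -0.519 0.467
v 2.845 -0.161 -0.107
v 3.055 -0.26 0.832
v 3.876 -3.427 0.844
v 4.22 -3.842 1.577
v 2.364 -3.033 1.776
v 4.336 -3.51 1.625
v 4.382 -3.165 1.554
v 4.351 -2.86 1.375
v 4.248 -2.641 1.115
v 4.088 -2.542 0.813
v 3.896 -2.578 0.517
v 3.701 -2.743 0.27
v 3.533 -3.012 0.111
v 3.417 -3.344 0.063
v 3.371 -3.689 0.134
v 3.402 -3.994 0.313
v 3.505 -4.212 0.573
v 3.665 -4.311 0.875
v 3.857 -4.276 1.171
v 4.052 -4.111 1.418
v 2.746 2.555 -0.227
v 3.308 2.404 -0.326
v 3.955 4.033 0.848
v 3.394 4.185 0.947
v 3.205 2.634 -0.59
v 3.853 4.263 0.585
v 2.927 2.835 -0.714
v 3.575 4.464 0.46
v 2.58 2.928 -0.653
v 3.228 4.558 0.521
v 2.296 2.88 -0.429
v 2.944 4.509 0.745
v 2.185 2.707 -0.128
v 2.832 4.336 1.046
v 2.287 2.477 0.135
v 2.935 4.106 1.31
v 2.565 2.276 0.26
v 3.213 3.905 1.434
v 2.912 2.182 0.199
v 3.56 3.812 1.373
v 3.196 2.231 -0.025
v 3.844 3.86 1.149
v 3.053 -1.29 -1.123
v 3.372 -1.024 -0.428
v 1.507 -2.01 -0.137
v 3.112 -0.685 -0.588
v 2.834 -0.538 -0.918
v 2.625 -0.63 -1.313
v 2.552 -0.931 -1.648
v 2.638 -1.347 -1.816
v 2.856 -1.744 -1.764
v 3.137 -1.998 -1.508
v 3.391 -2.026 -1.13
v 3.538 -1.821 -0.75
v 3.531 -1.448 -0.488
f 1 12 6
f 1 6 2
f 1 2 8
f 1 8 11
f 1 11 12
f 2 6 10
f 6 12 5
f 12 11 3
f 11 8 7
f 8 2 9
f 4 10 5
f 4 5 3
f 4 3 7
f 4 7 9
f 4 9 10
f 5 10 6
f 3 5 12
f 7 3 11
f 9 7 8
f 10 9 2
f 14 13 16
f 14 16 15
f 16 13 17
f 16 17 15
f 17 13 18
f 17 18 15
f 18 13 19
f 18 19 15
f 19 13 20
f 19 20 15
f 20 13 21
f 20 21 15
f 21 13 22
f 21 22 15
f 22 13 23
f 22 23 15
f 23 13 24
f 23 24 15
f 24 13 25
f 24 25 15
f 25 13 26
f 25 26 15
f 26 13 27
f 26 27 15
f 27 13 28
f 27 28 15
f 28 13 29
f 28 29 15
f 29 13 30
f 29 30 15
f 30 13 14
f 30 14 15
f 32 31 35
f 32 35 33
f 33 35 36
f 33 36 34
f 35 31 37
f 35 37 36
f 36 37 38
f 36 38 34
f 37 31 39
f 37 39 38
f 38 39 40
f 38 40 34
f 39 31 41
f 39 41 40
f 40 41 42
f 40 42 34
f 41 31 43
f 41 43 42
f 42 43 44
f 42 44 34
f 43 31 45
f 43 45 44
f 44 45 46
f 44 46 34
f 45 31 47
f 45 47 46
f 46 47 48
f 46 48 34
f 47 31 49
f 47 49 48
f 48 49 50
f 48 50 34
f 49 31 51
f 49 51 50
f 50 51 52
f 50 52 34
f 51 31 32
f 51 32 52
f 52 32 33
f 52 33 34
f 54 53 56
f 54 56 55
f 56 53 57
f 56 57 55
f 57 53 58
f 57 58 55
f 58 53 59
f 58 59 55
f 59 53 60
f 59 60 55
f 60 53 61
f 60 61 55
f 61 53 62
f 61 62 55
f 62 53 63
f 62 63 55
f 63 53 64
f 63 64 55
f 64 53 65
f 64 65 55
f 65 53 54
f 65 54 55



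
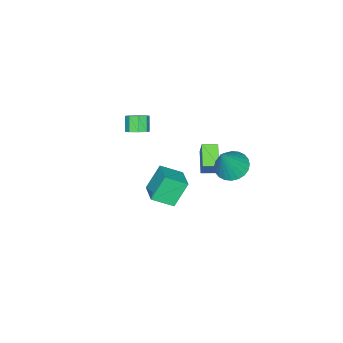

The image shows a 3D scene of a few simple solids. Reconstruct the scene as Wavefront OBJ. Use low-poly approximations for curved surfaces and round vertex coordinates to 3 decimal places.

v -0.456 3.546 1.996
v 0.344 3.299 1.528
v 0.556 3.514 3.744
v 0.368 3.673 1.521
v 0.266 4.027 1.586
v 0.055 4.309 1.714
v -0.235 4.474 1.885
v -0.558 4.498 2.073
v -0.866 4.377 2.249
v -1.111 4.13 2.387
v -1.257 3.794 2.465
v -1.281 3.42 2.472
v -1.179 3.066 2.406
v -0.968 2.784 2.278
v -0.678 2.619 2.107
v -0.355 2.595 1.92
v -0.047 2.716 1.743
v 0.198 2.963 1.606
v -3.506 -0.525 -1.386
v -2.986 -0.041 -0.076
v -4.05 0.165 -1.425
v -3.53 0.65 -0.116
v -2.47 0.25 -2.084
v -1.95 0.735 -0.775
v -3.014 0.941 -2.124
v -2.494 1.425 -0.814
v -0.243 -2.339 1.887
v 0.173 -2.837 1.928
v -0.361 -3.219 2.695
v -0.777 -2.721 2.653
v 0.307 -2.452 2.213
v -0.227 -2.834 2.98
v 0.12 -2.001 2.307
v -0.415 -2.383 3.074
v -0.281 -1.748 2.155
v -0.815 -2.13 2.922
v -0.659 -1.841 1.845
v -1.193 -2.223 2.612
v -0.793 -2.226 1.56
v -1.327 -2.608 2.327
v -0.605 -2.677 1.466
v -1.14 -3.059 2.233
v -0.205 -2.93 1.618
v -0.739 -3.312 2.385
v 2.269 2.36 2.942
v 2.994 1.445 3.579
v 3.22 3.355 3.29
v 3.945 2.44 3.927
v 3.075 2.06 1.593
v 3.8 1.145 2.23
v 4.026 3.055 1.941
v 4.751 2.14 2.578
f 2 1 4
f 2 4 3
f 4 1 5
f 4 5 3
f 5 1 6
f 5 6 3
f 6 1 7
f 6 7 3
f 7 1 8
f 7 8 3
f 8 1 9
f 8 9 3
f 9 1 10
f 9 10 3
f 10 1 11
f 10 11 3
f 11 1 12
f 11 12 3
f 12 1 13
f 12 13 3
f 13 1 14
f 13 14 3
f 14 1 15
f 14 15 3
f 15 1 16
f 15 16 3
f 16 1 17
f 16 17 3
f 17 1 18
f 17 18 3
f 18 1 2
f 18 2 3
f 20 22 19
f 23 20 19
f 19 22 21
f 21 23 19
f 20 26 22
f 24 20 23
f 24 26 20
f 22 26 21
f 25 23 21
f 21 26 25
f 25 24 23
f 26 24 25
f 28 27 31
f 28 31 29
f 29 31 32
f 29 32 30
f 31 27 33
f 31 33 32
f 32 33 34
f 32 34 30
f 33 27 35
f 33 35 34
f 34 35 36
f 34 36 30
f 35 27 37
f 35 37 36
f 36 37 38
f 36 38 30
f 37 27 39
f 37 39 38
f 38 39 40
f 38 40 30
f 39 27 41
f 39 41 40
f 40 41 42
f 40 42 30
f 41 27 43
f 41 43 42
f 42 43 44
f 42 44 30
f 43 27 28
f 43 28 44
f 44 28 29
f 44 29 30
f 46 48 45
f 49 46 45
f 45 48 47
f 47 49 45
f 46 52 48
f 50 46 49
f 50 52 46
f 48 52 47
f 51 49 47
f 47 52 51
f 51 50 49
f 52 50 51



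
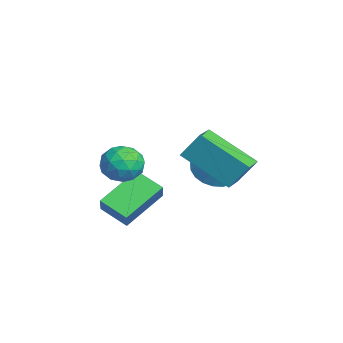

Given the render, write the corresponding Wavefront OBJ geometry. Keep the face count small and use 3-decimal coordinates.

v -0.904 -1.613 0.094
v -1.768 -0.253 1.004
v -1.507 -1.526 -0.608
v -2.371 -0.167 0.301
v -0.189 -0.813 -0.421
v -1.053 0.546 0.488
v -0.792 -0.727 -1.124
v -1.656 0.633 -0.214
v 0.151 0.932 2.569
v 0.318 1.569 3.536
v -0.664 1.376 2.417
v -0.496 2.014 3.384
v 1.156 2.386 1.436
v 1.324 3.024 2.403
v 0.342 2.831 1.284
v 0.509 3.468 2.251
v -3.619 2.846 0.023
v -2.984 3.3 -0.535
v -2.521 3.074 1.457
v -3.196 3.586 -0.418
v -3.472 3.759 -0.234
v -3.771 3.793 -0.011
v -4.047 3.683 0.218
v -4.257 3.446 0.417
v -4.37 3.117 0.556
v -4.369 2.747 0.614
v -4.254 2.392 0.582
v -4.042 2.106 0.465
v -3.766 1.933 0.281
v -3.467 1.899 0.057
v -3.191 2.009 -0.171
v -2.981 2.247 -0.37
v -2.868 2.575 -0.509
v -2.869 2.946 -0.567
v -0.586 -0.21 2.305
v -0.088 -0.714 2.696
v -0.752 -1.106 1.364
v -0.254 -1.61 1.755
v -0.981 -1.436 2.067
v -0.878 -0.883 2.648
v 0.038 -0.937 1.412
v 0.141 -0.384 1.993
v 0.298 -1.163 2.145
v -0.332 -1.472 2.549
v -0.508 -0.348 1.511
v -1.138 -0.657 1.915
v -0.322 -0.383 2.583
v -0.518 -1.437 1.477
v -0.945 -1.335 1.66
v -0.652 -1.631 1.89
v -0.787 -0.482 2.555
v -0.494 -0.779 2.785
v -1.019 -1.203 2.415
v -0.346 -1.041 1.275
v -0.053 -1.338 1.505
v -0.188 -0.189 2.17
v 0.105 -0.485 2.4
v 0.179 -0.617 1.645
v 0.197 -0.944 2.489
v 0.1 -1.47 1.936
v 0.271 -1.075 1.734
v 0.332 -0.75 2.076
v -0.173 -1.125 2.727
v -0.271 -1.652 2.174
v -0.698 -1.55 2.357
v -0.638 -1.224 2.699
v 0.054 -1.389 2.403
v -0.569 -0.168 1.886
v -0.667 -0.695 1.333
v -0.202 -0.596 1.361
v -0.142 -0.27 1.703
v -0.94 -0.35 2.124
v -1.037 -0.876 1.571
v -1.172 -1.07 1.984
v -1.111 -0.745 2.326
v -0.894 -0.431 1.657
f 2 4 1
f 5 2 1
f 1 4 3
f 3 5 1
f 2 8 4
f 6 2 5
f 6 8 2
f 4 8 3
f 7 5 3
f 3 8 7
f 7 6 5
f 8 6 7
f 10 12 9
f 13 10 9
f 9 12 11
f 11 13 9
f 10 16 12
f 14 10 13
f 14 16 10
f 12 16 11
f 15 13 11
f 11 16 15
f 15 14 13
f 16 14 15
f 18 17 20
f 18 20 19
f 20 17 21
f 20 21 19
f 21 17 22
f 21 22 19
f 22 17 23
f 22 23 19
f 23 17 24
f 23 24 19
f 24 17 25
f 24 25 19
f 25 17 26
f 25 26 19
f 26 17 27
f 26 27 19
f 27 17 28
f 27 28 19
f 28 17 29
f 28 29 19
f 29 17 30
f 29 30 19
f 30 17 31
f 30 31 19
f 31 17 32
f 31 32 19
f 32 17 33
f 32 33 19
f 33 17 34
f 33 34 19
f 34 17 18
f 34 18 19
f 35 72 51
f 72 46 75
f 51 75 40
f 72 75 51
f 35 51 47
f 51 40 52
f 47 52 36
f 51 52 47
f 35 47 56
f 47 36 57
f 56 57 42
f 47 57 56
f 35 56 68
f 56 42 71
f 68 71 45
f 56 71 68
f 35 68 72
f 68 45 76
f 72 76 46
f 68 76 72
f 36 52 63
f 52 40 66
f 63 66 44
f 52 66 63
f 40 75 53
f 75 46 74
f 53 74 39
f 75 74 53
f 46 76 73
f 76 45 69
f 73 69 37
f 76 69 73
f 45 71 70
f 71 42 58
f 70 58 41
f 71 58 70
f 42 57 62
f 57 36 59
f 62 59 43
f 57 59 62
f 38 64 50
f 64 44 65
f 50 65 39
f 64 65 50
f 38 50 48
f 50 39 49
f 48 49 37
f 50 49 48
f 38 48 55
f 48 37 54
f 55 54 41
f 48 54 55
f 38 55 60
f 55 41 61
f 60 61 43
f 55 61 60
f 38 60 64
f 60 43 67
f 64 67 44
f 60 67 64
f 39 65 53
f 65 44 66
f 53 66 40
f 65 66 53
f 37 49 73
f 49 39 74
f 73 74 46
f 49 74 73
f 41 54 70
f 54 37 69
f 70 69 45
f 54 69 70
f 43 61 62
f 61 41 58
f 62 58 42
f 61 58 62
f 44 67 63
f 67 43 59
f 63 59 36
f 67 59 63



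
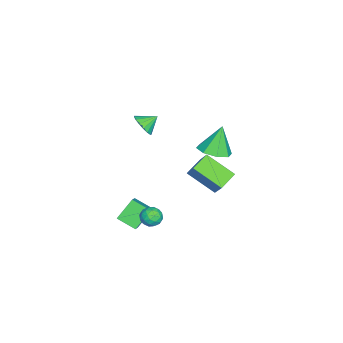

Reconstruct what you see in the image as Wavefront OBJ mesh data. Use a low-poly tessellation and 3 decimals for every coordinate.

v 2.539 -2.212 3.637
v 2.851 -2.526 4.304
v 2.081 -1.468 4.203
v 3.116 -2.274 4.188
v 3.249 -2.009 3.946
v 3.219 -1.79 3.633
v 3.033 -1.667 3.322
v 2.734 -1.669 3.082
v 2.39 -1.796 2.97
v 2.081 -2.018 3.011
v 1.876 -2.284 3.195
v 1.824 -2.533 3.481
v 1.935 -2.709 3.802
v 2.184 -2.771 4.086
v 2.515 -2.705 4.267
v 4.16 -0.845 -3.321
v 4.466 -1.362 -2.933
v 3.234 -1.518 -3.487
v 3.54 -2.035 -3.099
v 3.322 -1.432 -2.782
v 3.894 -1.016 -2.68
v 3.806 -1.864 -3.74
v 4.378 -1.448 -3.638
v 4.247 -1.992 -3.192
v 3.948 -1.725 -2.6
v 3.752 -1.155 -3.82
v 3.453 -0.888 -3.228
v 4.395 -1.045 -3.113
v 3.305 -1.835 -3.307
v 3.177 -1.481 -3.121
v 3.357 -1.785 -2.893
v 4.058 -0.841 -2.964
v 4.238 -1.145 -2.736
v 3.565 -1.186 -2.647
v 3.462 -1.735 -3.684
v 3.642 -2.039 -3.456
v 4.343 -1.095 -3.527
v 4.523 -1.399 -3.299
v 4.135 -1.694 -3.773
v 4.446 -1.718 -3.037
v 3.901 -2.114 -3.134
v 4.058 -2.013 -3.511
v 4.394 -1.769 -3.451
v 4.27 -1.562 -2.689
v 3.725 -1.957 -2.786
v 3.597 -1.603 -2.6
v 3.934 -1.358 -2.54
v 4.141 -1.932 -2.841
v 3.975 -0.923 -3.634
v 3.43 -1.318 -3.731
v 3.766 -1.522 -3.88
v 4.103 -1.277 -3.82
v 3.799 -0.766 -3.286
v 3.254 -1.162 -3.383
v 3.306 -1.111 -2.969
v 3.642 -0.867 -2.909
v 3.559 -0.948 -3.579
v 1.179 1.58 1.049
v 2.125 1.936 1.332
v 0.541 1.92 2.751
v 1.653 2.517 1.039
v 0.903 2.548 0.752
v 0.315 2.013 0.638
v 0.232 1.224 0.765
v 0.705 0.643 1.058
v 1.455 0.611 1.345
v 2.043 1.147 1.459
v -0.322 -0.318 -2.542
v -1.383 0.237 -2.059
v 0.104 1.449 -3.633
v -0.956 2.003 -3.151
v 0.556 0.257 -1.269
v -0.504 0.811 -0.787
v 0.983 2.023 -2.361
v -0.078 2.578 -1.878
v 1.957 -1.795 -4.183
v 1.714 -2.944 -3.65
v 3.219 -1.614 -3.215
v 2.975 -2.763 -2.682
v 2.865 -2.477 -5.238
v 2.621 -3.626 -4.705
v 4.126 -2.296 -4.27
v 3.883 -3.445 -3.737
f 2 1 4
f 2 4 3
f 4 1 5
f 4 5 3
f 5 1 6
f 5 6 3
f 6 1 7
f 6 7 3
f 7 1 8
f 7 8 3
f 8 1 9
f 8 9 3
f 9 1 10
f 9 10 3
f 10 1 11
f 10 11 3
f 11 1 12
f 11 12 3
f 12 1 13
f 12 13 3
f 13 1 14
f 13 14 3
f 14 1 15
f 14 15 3
f 15 1 2
f 15 2 3
f 16 53 32
f 53 27 56
f 32 56 21
f 53 56 32
f 16 32 28
f 32 21 33
f 28 33 17
f 32 33 28
f 16 28 37
f 28 17 38
f 37 38 23
f 28 38 37
f 16 37 49
f 37 23 52
f 49 52 26
f 37 52 49
f 16 49 53
f 49 26 57
f 53 57 27
f 49 57 53
f 17 33 44
f 33 21 47
f 44 47 25
f 33 47 44
f 21 56 34
f 56 27 55
f 34 55 20
f 56 55 34
f 27 57 54
f 57 26 50
f 54 50 18
f 57 50 54
f 26 52 51
f 52 23 39
f 51 39 22
f 52 39 51
f 23 38 43
f 38 17 40
f 43 40 24
f 38 40 43
f 19 45 31
f 45 25 46
f 31 46 20
f 45 46 31
f 19 31 29
f 31 20 30
f 29 30 18
f 31 30 29
f 19 29 36
f 29 18 35
f 36 35 22
f 29 35 36
f 19 36 41
f 36 22 42
f 41 42 24
f 36 42 41
f 19 41 45
f 41 24 48
f 45 48 25
f 41 48 45
f 20 46 34
f 46 25 47
f 34 47 21
f 46 47 34
f 18 30 54
f 30 20 55
f 54 55 27
f 30 55 54
f 22 35 51
f 35 18 50
f 51 50 26
f 35 50 51
f 24 42 43
f 42 22 39
f 43 39 23
f 42 39 43
f 25 48 44
f 48 24 40
f 44 40 17
f 48 40 44
f 59 58 61
f 59 61 60
f 61 58 62
f 61 62 60
f 62 58 63
f 62 63 60
f 63 58 64
f 63 64 60
f 64 58 65
f 64 65 60
f 65 58 66
f 65 66 60
f 66 58 67
f 66 67 60
f 67 58 59
f 67 59 60
f 69 71 68
f 72 69 68
f 68 71 70
f 70 72 68
f 69 75 71
f 73 69 72
f 73 75 69
f 71 75 70
f 74 72 70
f 70 75 74
f 74 73 72
f 75 73 74
f 77 79 76
f 80 77 76
f 76 79 78
f 78 80 76
f 77 83 79
f 81 77 80
f 81 83 77
f 79 83 78
f 82 80 78
f 78 83 82
f 82 81 80
f 83 81 82



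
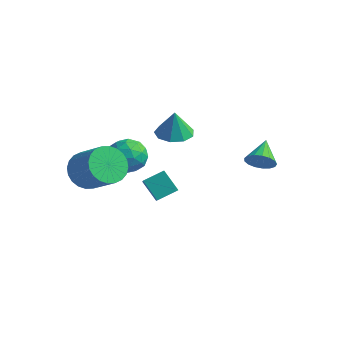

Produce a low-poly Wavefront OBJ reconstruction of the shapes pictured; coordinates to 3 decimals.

v 3.468 1.059 2.802
v 3.708 1.463 2.243
v 3.012 2.181 3.418
v 3.382 1.38 2.152
v 3.075 1.223 2.21
v 2.858 1.029 2.403
v 2.781 0.842 2.687
v 2.862 0.704 2.998
v 3.081 0.647 3.264
v 3.39 0.685 3.424
v 3.716 0.808 3.441
v 3.986 0.989 3.312
v 4.137 1.186 3.066
v 4.135 1.353 2.759
v 3.98 1.453 2.462
v -2.242 -0.785 2.941
v -1.716 -0.636 2.118
v -2.044 -2.364 2.782
v -1.518 -2.215 1.959
v -1.15 -1.948 2.837
v -1.272 -0.972 2.935
v -2.488 -2.028 1.965
v -2.61 -1.052 2.063
v -1.868 -1.405 1.515
v -1.04 -1.355 2.053
v -2.72 -1.645 2.847
v -1.892 -1.595 3.385
v -1.996 -0.572 2.543
v -1.764 -2.428 2.357
v -1.547 -2.271 2.873
v -1.238 -2.184 2.389
v -1.735 -0.769 3.023
v -1.426 -0.682 2.54
v -1.093 -1.453 2.962
v -2.334 -2.318 2.36
v -2.025 -2.231 1.877
v -2.522 -0.816 2.511
v -2.213 -0.729 2.027
v -2.667 -1.547 1.938
v -1.776 -0.936 1.705
v -1.66 -1.864 1.612
v -2.23 -1.754 1.616
v -2.302 -1.181 1.673
v -1.29 -0.907 2.022
v -1.173 -1.835 1.928
v -0.957 -1.678 2.444
v -1.029 -1.104 2.502
v -1.379 -1.359 1.667
v -2.587 -1.165 2.972
v -2.47 -2.093 2.878
v -2.731 -1.896 2.398
v -2.803 -1.322 2.456
v -2.1 -1.136 3.288
v -1.984 -2.064 3.195
v -1.458 -1.819 3.227
v -1.53 -1.246 3.284
v -2.381 -1.641 3.233
v -2.556 -3.514 2.357
v -2.086 -2.734 1.921
v -0.695 -2.965 3.007
v -1.164 -3.746 3.443
v -2.282 -2.553 2.211
v -0.891 -2.784 3.297
v -2.52 -2.519 2.523
v -1.129 -2.75 3.61
v -2.764 -2.636 2.81
v -1.372 -2.867 3.896
v -2.975 -2.887 3.028
v -1.584 -3.118 4.114
v -3.123 -3.234 3.144
v -1.732 -3.465 4.23
v -3.185 -3.623 3.14
v -1.794 -3.854 4.226
v -3.15 -3.996 3.016
v -1.759 -4.227 4.102
v -3.025 -4.295 2.793
v -1.634 -4.526 3.879
v -2.829 -4.476 2.503
v -1.438 -4.707 3.589
v -2.591 -4.51 2.19
v -1.2 -4.741 3.277
v -2.348 -4.393 1.904
v -0.956 -4.624 2.99
v -2.136 -4.142 1.686
v -0.745 -4.373 2.772
v -1.988 -3.795 1.57
v -0.597 -4.026 2.656
v -1.926 -3.406 1.574
v -0.535 -3.637 2.66
v -1.961 -3.033 1.698
v -0.57 -3.264 2.784
v -1.623 1.671 2.35
v -0.795 1.272 2.316
v -1.577 1.649 3.73
v -0.732 1.898 2.324
v -1.086 2.418 2.345
v -1.691 2.588 2.367
v -2.265 2.33 2.382
v -2.538 1.763 2.382
v -2.383 1.153 2.367
v -1.872 0.786 2.345
v -1.245 0.833 2.324
v -0.702 -1.968 1.494
v 0.356 -3.306 2.787
v -0.182 -1.164 1.9
v 0.876 -2.502 3.193
v 0.144 -2.098 0.667
v 1.202 -3.436 1.96
v 0.664 -1.294 1.073
v 1.722 -2.632 2.366
f 2 1 4
f 2 4 3
f 4 1 5
f 4 5 3
f 5 1 6
f 5 6 3
f 6 1 7
f 6 7 3
f 7 1 8
f 7 8 3
f 8 1 9
f 8 9 3
f 9 1 10
f 9 10 3
f 10 1 11
f 10 11 3
f 11 1 12
f 11 12 3
f 12 1 13
f 12 13 3
f 13 1 14
f 13 14 3
f 14 1 15
f 14 15 3
f 15 1 2
f 15 2 3
f 16 53 32
f 53 27 56
f 32 56 21
f 53 56 32
f 16 32 28
f 32 21 33
f 28 33 17
f 32 33 28
f 16 28 37
f 28 17 38
f 37 38 23
f 28 38 37
f 16 37 49
f 37 23 52
f 49 52 26
f 37 52 49
f 16 49 53
f 49 26 57
f 53 57 27
f 49 57 53
f 17 33 44
f 33 21 47
f 44 47 25
f 33 47 44
f 21 56 34
f 56 27 55
f 34 55 20
f 56 55 34
f 27 57 54
f 57 26 50
f 54 50 18
f 57 50 54
f 26 52 51
f 52 23 39
f 51 39 22
f 52 39 51
f 23 38 43
f 38 17 40
f 43 40 24
f 38 40 43
f 19 45 31
f 45 25 46
f 31 46 20
f 45 46 31
f 19 31 29
f 31 20 30
f 29 30 18
f 31 30 29
f 19 29 36
f 29 18 35
f 36 35 22
f 29 35 36
f 19 36 41
f 36 22 42
f 41 42 24
f 36 42 41
f 19 41 45
f 41 24 48
f 45 48 25
f 41 48 45
f 20 46 34
f 46 25 47
f 34 47 21
f 46 47 34
f 18 30 54
f 30 20 55
f 54 55 27
f 30 55 54
f 22 35 51
f 35 18 50
f 51 50 26
f 35 50 51
f 24 42 43
f 42 22 39
f 43 39 23
f 42 39 43
f 25 48 44
f 48 24 40
f 44 40 17
f 48 40 44
f 59 58 62
f 59 62 60
f 60 62 63
f 60 63 61
f 62 58 64
f 62 64 63
f 63 64 65
f 63 65 61
f 64 58 66
f 64 66 65
f 65 66 67
f 65 67 61
f 66 58 68
f 66 68 67
f 67 68 69
f 67 69 61
f 68 58 70
f 68 70 69
f 69 70 71
f 69 71 61
f 70 58 72
f 70 72 71
f 71 72 73
f 71 73 61
f 72 58 74
f 72 74 73
f 73 74 75
f 73 75 61
f 74 58 76
f 74 76 75
f 75 76 77
f 75 77 61
f 76 58 78
f 76 78 77
f 77 78 79
f 77 79 61
f 78 58 80
f 78 80 79
f 79 80 81
f 79 81 61
f 80 58 82
f 80 82 81
f 81 82 83
f 81 83 61
f 82 58 84
f 82 84 83
f 83 84 85
f 83 85 61
f 84 58 86
f 84 86 85
f 85 86 87
f 85 87 61
f 86 58 88
f 86 88 87
f 87 88 89
f 87 89 61
f 88 58 90
f 88 90 89
f 89 90 91
f 89 91 61
f 90 58 59
f 90 59 91
f 91 59 60
f 91 60 61
f 93 92 95
f 93 95 94
f 95 92 96
f 95 96 94
f 96 92 97
f 96 97 94
f 97 92 98
f 97 98 94
f 98 92 99
f 98 99 94
f 99 92 100
f 99 100 94
f 100 92 101
f 100 101 94
f 101 92 102
f 101 102 94
f 102 92 93
f 102 93 94
f 104 106 103
f 107 104 103
f 103 106 105
f 105 107 103
f 104 110 106
f 108 104 107
f 108 110 104
f 106 110 105
f 109 107 105
f 105 110 109
f 109 108 107
f 110 108 109



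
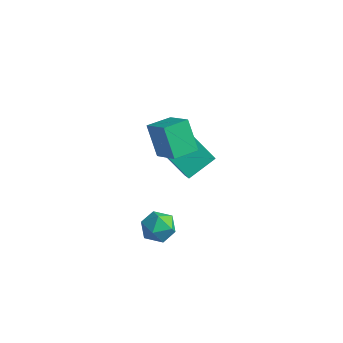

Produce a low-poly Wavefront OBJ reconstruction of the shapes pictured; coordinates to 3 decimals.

v 2.211 -0.521 -3.457
v 2.79 -0.537 -2.592
v 2.27 -2.203 -3.528
v 2.849 -2.219 -2.663
v 1.849 -1.934 -2.614
v 1.813 -0.895 -2.57
v 3.247 -1.845 -3.55
v 3.211 -0.806 -3.506
v 3.431 -1.356 -2.65
v 2.567 -1.411 -2.072
v 2.493 -1.329 -4.048
v 1.629 -1.384 -3.47
v 0.442 1.535 -0.273
v 1.08 1.104 0.193
v 0.939 3.137 0.531
v 1.577 2.705 0.996
v 1.683 1.855 -1.676
v 2.321 1.423 -1.211
v 2.18 3.456 -0.873
v 2.818 3.025 -0.407
v 1.808 -0.546 1.939
v 0.795 -0.146 3.569
v 2.258 0.821 1.884
v 1.246 1.22 3.514
v 3.314 -1 2.986
v 2.302 -0.601 4.616
v 3.765 0.366 2.931
v 2.752 0.766 4.561
f 1 12 6
f 1 6 2
f 1 2 8
f 1 8 11
f 1 11 12
f 2 6 10
f 6 12 5
f 12 11 3
f 11 8 7
f 8 2 9
f 4 10 5
f 4 5 3
f 4 3 7
f 4 7 9
f 4 9 10
f 5 10 6
f 3 5 12
f 7 3 11
f 9 7 8
f 10 9 2
f 14 16 13
f 17 14 13
f 13 16 15
f 15 17 13
f 14 20 16
f 18 14 17
f 18 20 14
f 16 20 15
f 19 17 15
f 15 20 19
f 19 18 17
f 20 18 19
f 22 24 21
f 25 22 21
f 21 24 23
f 23 25 21
f 22 28 24
f 26 22 25
f 26 28 22
f 24 28 23
f 27 25 23
f 23 28 27
f 27 26 25
f 28 26 27



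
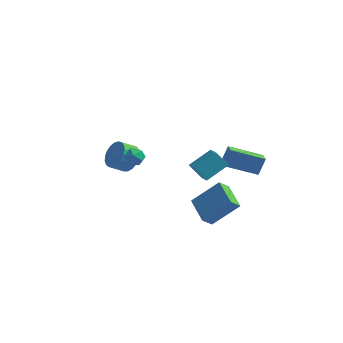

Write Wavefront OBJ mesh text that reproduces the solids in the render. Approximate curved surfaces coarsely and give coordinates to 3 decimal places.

v 2.647 1.6 -0.067
v 2.91 2.11 0.987
v 2.276 2.321 -0.323
v 2.539 2.831 0.732
v 4.541 2.289 -0.872
v 4.804 2.799 0.183
v 4.17 3.01 -1.127
v 4.433 3.52 -0.073
v 2.007 -0.37 0.182
v 2.66 -1.489 0.939
v 1.212 -0.276 1.008
v 1.865 -1.395 1.764
v 2.935 0.695 0.956
v 3.588 -0.424 1.712
v 2.14 0.789 1.781
v 2.793 -0.33 2.538
v -2.76 0.394 0.592
v -2.255 0.563 0.148
v -2.085 -0.363 1.072
v -1.58 -0.194 0.628
v -1.777 0.257 1.117
v -2.195 0.725 0.82
v -2.145 -0.525 0.4
v -2.563 -0.057 0.103
v -1.875 -0.005 0.029
v -1.647 0.479 0.472
v -2.693 -0.279 0.748
v -2.465 0.205 1.191
v -3.351 2.408 -1.51
v -2.835 2.614 -0.728
v -3.552 2.057 -0.107
v -4.069 1.852 -0.89
v -3.088 2.923 -0.743
v -3.805 2.366 -0.123
v -3.386 3.142 -0.892
v -4.104 2.585 -0.272
v -3.679 3.235 -1.147
v -4.396 2.678 -0.527
v -3.915 3.184 -1.465
v -4.632 2.628 -0.845
v -4.053 3 -1.791
v -4.771 2.443 -1.171
v -4.07 2.713 -2.068
v -4.788 2.156 -1.448
v -3.963 2.374 -2.249
v -4.681 1.817 -1.629
v -3.75 2.04 -2.302
v -4.468 1.484 -1.682
v -3.468 1.771 -2.218
v -4.186 1.214 -1.598
v -3.166 1.611 -2.012
v -3.884 1.054 -1.391
v -2.896 1.589 -1.719
v -3.613 1.033 -1.098
v -2.704 1.709 -1.389
v -3.422 1.152 -0.769
v -2.625 1.95 -1.081
v -3.343 1.393 -0.461
v -2.671 2.27 -0.847
v -3.389 1.713 -0.227
v 2.797 -0.85 -3.333
v 2.399 -1.406 -2.659
v 1.695 0.465 -2.899
v 1.297 -0.091 -2.226
v 4.223 -0.129 -1.894
v 3.825 -0.685 -1.221
v 3.121 1.186 -1.461
v 2.723 0.63 -0.787
f 2 4 1
f 5 2 1
f 1 4 3
f 3 5 1
f 2 8 4
f 6 2 5
f 6 8 2
f 4 8 3
f 7 5 3
f 3 8 7
f 7 6 5
f 8 6 7
f 10 12 9
f 13 10 9
f 9 12 11
f 11 13 9
f 10 16 12
f 14 10 13
f 14 16 10
f 12 16 11
f 15 13 11
f 11 16 15
f 15 14 13
f 16 14 15
f 17 28 22
f 17 22 18
f 17 18 24
f 17 24 27
f 17 27 28
f 18 22 26
f 22 28 21
f 28 27 19
f 27 24 23
f 24 18 25
f 20 26 21
f 20 21 19
f 20 19 23
f 20 23 25
f 20 25 26
f 21 26 22
f 19 21 28
f 23 19 27
f 25 23 24
f 26 25 18
f 30 29 33
f 30 33 31
f 31 33 34
f 31 34 32
f 33 29 35
f 33 35 34
f 34 35 36
f 34 36 32
f 35 29 37
f 35 37 36
f 36 37 38
f 36 38 32
f 37 29 39
f 37 39 38
f 38 39 40
f 38 40 32
f 39 29 41
f 39 41 40
f 40 41 42
f 40 42 32
f 41 29 43
f 41 43 42
f 42 43 44
f 42 44 32
f 43 29 45
f 43 45 44
f 44 45 46
f 44 46 32
f 45 29 47
f 45 47 46
f 46 47 48
f 46 48 32
f 47 29 49
f 47 49 48
f 48 49 50
f 48 50 32
f 49 29 51
f 49 51 50
f 50 51 52
f 50 52 32
f 51 29 53
f 51 53 52
f 52 53 54
f 52 54 32
f 53 29 55
f 53 55 54
f 54 55 56
f 54 56 32
f 55 29 57
f 55 57 56
f 56 57 58
f 56 58 32
f 57 29 59
f 57 59 58
f 58 59 60
f 58 60 32
f 59 29 30
f 59 30 60
f 60 30 31
f 60 31 32
f 62 64 61
f 65 62 61
f 61 64 63
f 63 65 61
f 62 68 64
f 66 62 65
f 66 68 62
f 64 68 63
f 67 65 63
f 63 68 67
f 67 66 65
f 68 66 67



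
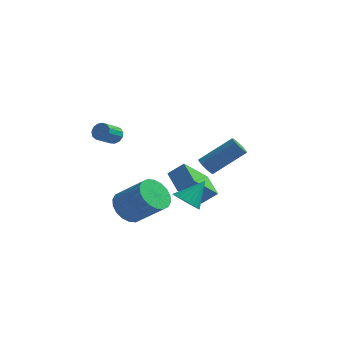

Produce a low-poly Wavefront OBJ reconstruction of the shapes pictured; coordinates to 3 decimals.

v -1.051 -0.55 -3.393
v -0.557 0.216 -3.807
v 0.925 -0.045 -2.52
v 0.431 -0.81 -2.107
v -0.799 0.413 -3.489
v 0.683 0.152 -2.202
v -1.09 0.42 -3.152
v 0.392 0.159 -1.866
v -1.373 0.235 -2.864
v 0.109 -0.026 -1.577
v -1.593 -0.106 -2.68
v -0.111 -0.366 -1.393
v -1.705 -0.534 -2.637
v -0.223 -0.795 -1.35
v -1.688 -0.966 -2.744
v -0.206 -1.227 -1.458
v -1.545 -1.315 -2.98
v -0.063 -1.576 -1.693
v -1.303 -1.512 -3.298
v 0.179 -1.773 -2.011
v -1.012 -1.519 -3.634
v 0.47 -1.78 -2.348
v -0.729 -1.334 -3.923
v 0.753 -1.595 -2.636
v -0.509 -0.994 -4.107
v 0.973 -1.254 -2.82
v -0.397 -0.565 -4.15
v 1.085 -0.826 -2.863
v -0.414 -0.133 -4.042
v 1.068 -0.394 -2.756
v 1.697 2.541 -4.263
v 0.906 1.143 -2.789
v 0.834 3.6 -3.721
v 0.043 2.202 -2.247
v 2.457 2.818 -3.593
v 1.666 1.42 -2.119
v 1.594 3.877 -3.051
v 0.803 2.479 -1.577
v 2.058 -1.116 -2.201
v 2.454 -0.723 -2.76
v 2.722 -0.244 -1.119
v 2.178 -0.546 -2.734
v 1.882 -0.468 -2.616
v 1.616 -0.501 -2.426
v 1.427 -0.642 -2.197
v 1.347 -0.864 -1.968
v 1.39 -1.13 -1.78
v 1.548 -1.393 -1.665
v 1.795 -1.609 -1.642
v 2.087 -1.739 -1.716
v 2.375 -1.762 -1.874
v 2.607 -1.673 -2.088
v 2.745 -1.488 -2.322
v 2.764 -1.238 -2.535
v 2.661 -0.968 -2.69
v 3.183 -1.662 0.605
v 3.505 -1.562 0.183
v 4.899 -0.778 1.434
v 4.577 -0.878 1.855
v 3.364 -1.347 0.205
v 4.758 -0.563 1.456
v 3.182 -1.204 0.319
v 4.575 -0.42 1.57
v 2.999 -1.165 0.498
v 4.393 -0.382 1.749
v 2.859 -1.241 0.702
v 4.253 -0.457 1.953
v 2.793 -1.413 0.883
v 4.187 -0.629 2.134
v 2.817 -1.642 1.001
v 4.21 -0.858 2.251
v 2.924 -1.876 1.027
v 4.318 -1.092 2.278
v 3.091 -2.06 0.957
v 4.484 -1.277 2.208
v 3.279 -2.154 0.806
v 4.672 -1.37 2.057
v 3.445 -2.134 0.609
v 4.838 -1.35 1.86
v 3.551 -2.007 0.411
v 4.945 -1.223 1.662
v 3.573 -1.8 0.257
v 4.966 -1.016 1.508
v -2.24 0.897 0.687
v -1.736 0.707 0.728
v -2.117 -0.168 1.334
v -2.62 0.023 1.293
v -1.778 0.89 0.967
v -2.159 0.016 1.573
v -1.966 1.076 1.117
v -2.347 0.202 1.723
v -2.242 1.205 1.131
v -2.622 0.331 1.736
v -2.516 1.237 1.003
v -2.897 0.362 1.609
v -2.703 1.16 0.776
v -3.084 0.286 1.382
v -2.743 1 0.52
v -3.123 0.126 1.126
v -2.623 0.808 0.317
v -3.003 -0.067 0.923
v -2.381 0.644 0.232
v -2.762 -0.231 0.838
v -2.095 0.56 0.291
v -2.475 -0.315 0.897
v -1.854 0.583 0.476
v -2.235 -0.291 1.082
f 2 1 5
f 2 5 3
f 3 5 6
f 3 6 4
f 5 1 7
f 5 7 6
f 6 7 8
f 6 8 4
f 7 1 9
f 7 9 8
f 8 9 10
f 8 10 4
f 9 1 11
f 9 11 10
f 10 11 12
f 10 12 4
f 11 1 13
f 11 13 12
f 12 13 14
f 12 14 4
f 13 1 15
f 13 15 14
f 14 15 16
f 14 16 4
f 15 1 17
f 15 17 16
f 16 17 18
f 16 18 4
f 17 1 19
f 17 19 18
f 18 19 20
f 18 20 4
f 19 1 21
f 19 21 20
f 20 21 22
f 20 22 4
f 21 1 23
f 21 23 22
f 22 23 24
f 22 24 4
f 23 1 25
f 23 25 24
f 24 25 26
f 24 26 4
f 25 1 27
f 25 27 26
f 26 27 28
f 26 28 4
f 27 1 29
f 27 29 28
f 28 29 30
f 28 30 4
f 29 1 2
f 29 2 30
f 30 2 3
f 30 3 4
f 32 34 31
f 35 32 31
f 31 34 33
f 33 35 31
f 32 38 34
f 36 32 35
f 36 38 32
f 34 38 33
f 37 35 33
f 33 38 37
f 37 36 35
f 38 36 37
f 40 39 42
f 40 42 41
f 42 39 43
f 42 43 41
f 43 39 44
f 43 44 41
f 44 39 45
f 44 45 41
f 45 39 46
f 45 46 41
f 46 39 47
f 46 47 41
f 47 39 48
f 47 48 41
f 48 39 49
f 48 49 41
f 49 39 50
f 49 50 41
f 50 39 51
f 50 51 41
f 51 39 52
f 51 52 41
f 52 39 53
f 52 53 41
f 53 39 54
f 53 54 41
f 54 39 55
f 54 55 41
f 55 39 40
f 55 40 41
f 57 56 60
f 57 60 58
f 58 60 61
f 58 61 59
f 60 56 62
f 60 62 61
f 61 62 63
f 61 63 59
f 62 56 64
f 62 64 63
f 63 64 65
f 63 65 59
f 64 56 66
f 64 66 65
f 65 66 67
f 65 67 59
f 66 56 68
f 66 68 67
f 67 68 69
f 67 69 59
f 68 56 70
f 68 70 69
f 69 70 71
f 69 71 59
f 70 56 72
f 70 72 71
f 71 72 73
f 71 73 59
f 72 56 74
f 72 74 73
f 73 74 75
f 73 75 59
f 74 56 76
f 74 76 75
f 75 76 77
f 75 77 59
f 76 56 78
f 76 78 77
f 77 78 79
f 77 79 59
f 78 56 80
f 78 80 79
f 79 80 81
f 79 81 59
f 80 56 82
f 80 82 81
f 81 82 83
f 81 83 59
f 82 56 57
f 82 57 83
f 83 57 58
f 83 58 59
f 85 84 88
f 85 88 86
f 86 88 89
f 86 89 87
f 88 84 90
f 88 90 89
f 89 90 91
f 89 91 87
f 90 84 92
f 90 92 91
f 91 92 93
f 91 93 87
f 92 84 94
f 92 94 93
f 93 94 95
f 93 95 87
f 94 84 96
f 94 96 95
f 95 96 97
f 95 97 87
f 96 84 98
f 96 98 97
f 97 98 99
f 97 99 87
f 98 84 100
f 98 100 99
f 99 100 101
f 99 101 87
f 100 84 102
f 100 102 101
f 101 102 103
f 101 103 87
f 102 84 104
f 102 104 103
f 103 104 105
f 103 105 87
f 104 84 106
f 104 106 105
f 105 106 107
f 105 107 87
f 106 84 85
f 106 85 107
f 107 85 86
f 107 86 87

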